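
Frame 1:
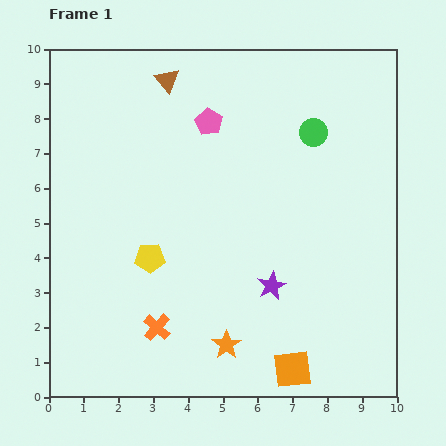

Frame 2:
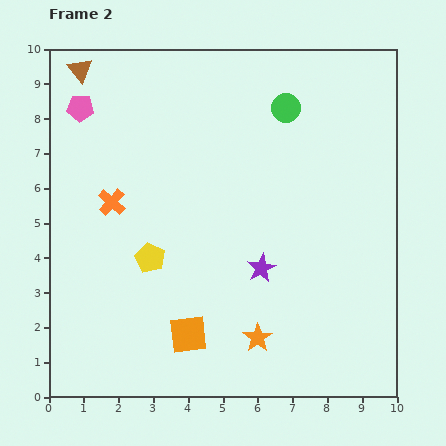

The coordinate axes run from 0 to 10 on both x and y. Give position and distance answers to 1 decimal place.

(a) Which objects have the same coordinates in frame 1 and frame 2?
the yellow pentagon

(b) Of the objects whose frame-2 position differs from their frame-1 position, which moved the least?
the purple star

(moved 0.6)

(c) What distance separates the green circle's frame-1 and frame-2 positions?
1.1

The green circle moved from (7.6, 7.6) to (6.8, 8.3), a distance of √(0.8² + 0.7²) ≈ 1.1.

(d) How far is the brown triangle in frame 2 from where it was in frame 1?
2.5

The brown triangle moved from (3.4, 9.1) to (0.9, 9.4), a distance of √(2.5² + 0.3²) ≈ 2.5.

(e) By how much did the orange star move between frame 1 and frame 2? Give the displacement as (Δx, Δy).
(0.9, 0.2)

The orange star was at (5.1, 1.5) in frame 1 and (6.0, 1.7) in frame 2.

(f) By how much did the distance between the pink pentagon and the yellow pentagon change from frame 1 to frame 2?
+0.4

Distance in frame 1: 4.3. Distance in frame 2: 4.7.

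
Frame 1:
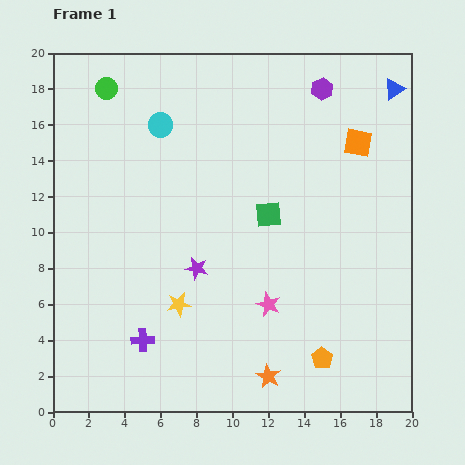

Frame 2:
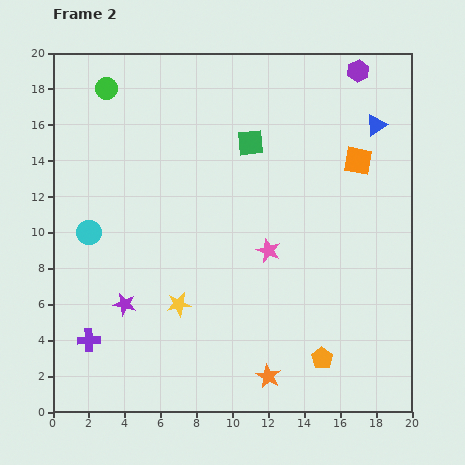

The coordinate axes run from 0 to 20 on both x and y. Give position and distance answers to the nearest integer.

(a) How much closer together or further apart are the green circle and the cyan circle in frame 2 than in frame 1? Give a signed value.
+4

Distance in frame 1: 4. Distance in frame 2: 8.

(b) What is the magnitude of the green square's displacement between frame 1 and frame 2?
4

The green square moved from (12, 11) to (11, 15), a distance of √(1² + 4²) ≈ 4.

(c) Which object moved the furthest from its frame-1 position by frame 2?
the cyan circle

(moved 7; next 4)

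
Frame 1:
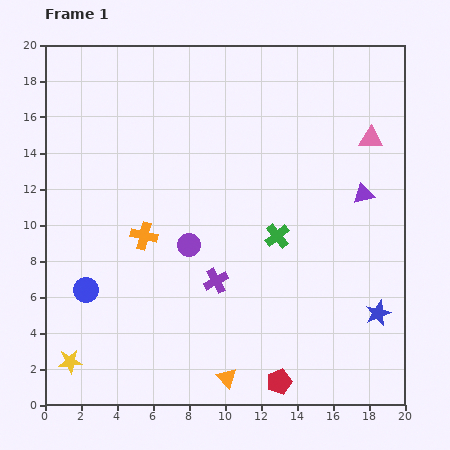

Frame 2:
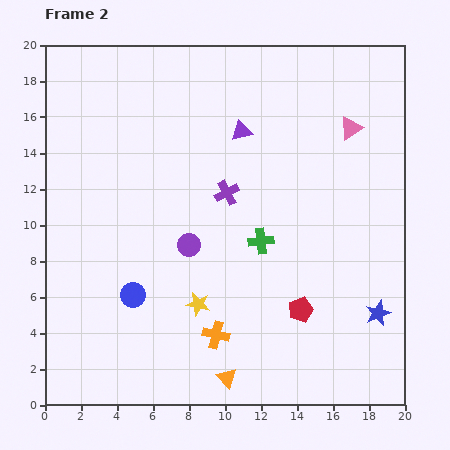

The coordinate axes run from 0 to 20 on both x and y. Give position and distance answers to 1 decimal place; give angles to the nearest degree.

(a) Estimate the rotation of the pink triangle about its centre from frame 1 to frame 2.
33° counter-clockwise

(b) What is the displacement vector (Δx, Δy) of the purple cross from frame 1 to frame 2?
(0.6, 4.9)

The purple cross was at (9.5, 6.9) in frame 1 and (10.1, 11.8) in frame 2.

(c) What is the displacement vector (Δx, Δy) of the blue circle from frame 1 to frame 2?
(2.6, -0.3)

The blue circle was at (2.3, 6.4) in frame 1 and (4.9, 6.1) in frame 2.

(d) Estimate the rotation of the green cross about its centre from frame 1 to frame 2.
33° clockwise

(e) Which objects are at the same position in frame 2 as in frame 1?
the orange triangle, the blue star, the purple circle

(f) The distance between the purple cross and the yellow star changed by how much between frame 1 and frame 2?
-2.9

Distance in frame 1: 9.3. Distance in frame 2: 6.4.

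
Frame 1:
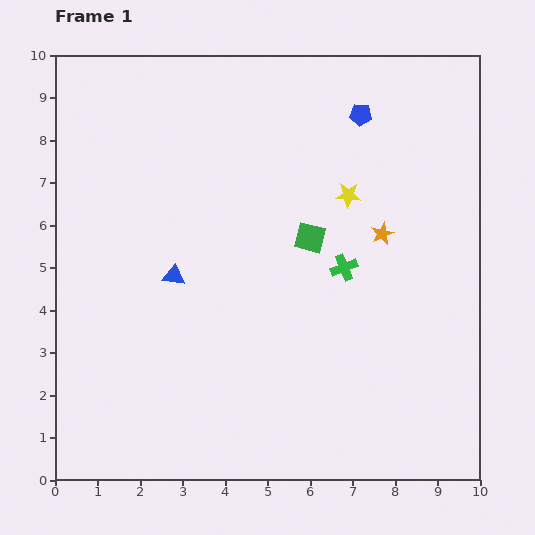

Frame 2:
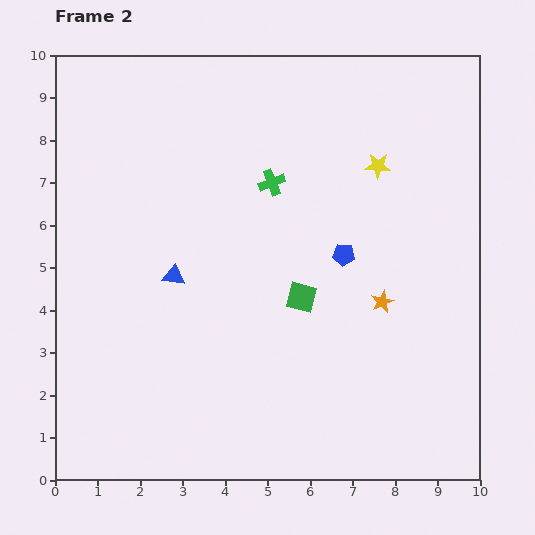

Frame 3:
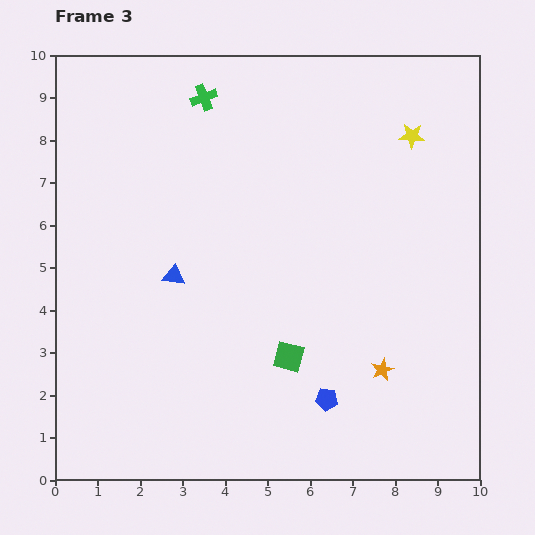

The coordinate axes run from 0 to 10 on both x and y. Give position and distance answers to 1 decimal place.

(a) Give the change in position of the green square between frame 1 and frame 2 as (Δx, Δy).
(-0.2, -1.4)

The green square was at (6.0, 5.7) in frame 1 and (5.8, 4.3) in frame 2.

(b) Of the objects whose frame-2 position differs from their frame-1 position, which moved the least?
the yellow star

(moved 1.0)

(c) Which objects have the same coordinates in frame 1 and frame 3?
the blue triangle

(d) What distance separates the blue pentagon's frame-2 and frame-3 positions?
3.4

The blue pentagon moved from (6.8, 5.3) to (6.4, 1.9), a distance of √(0.4² + 3.4²) ≈ 3.4.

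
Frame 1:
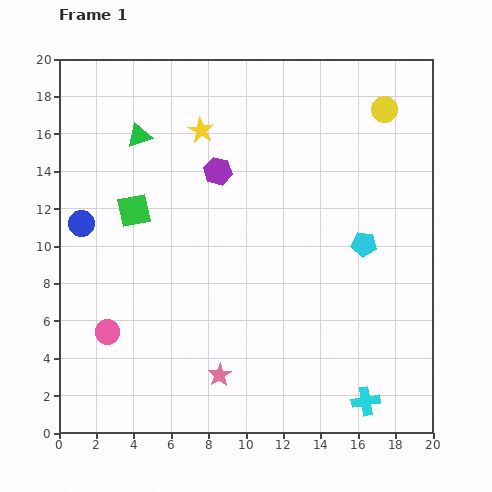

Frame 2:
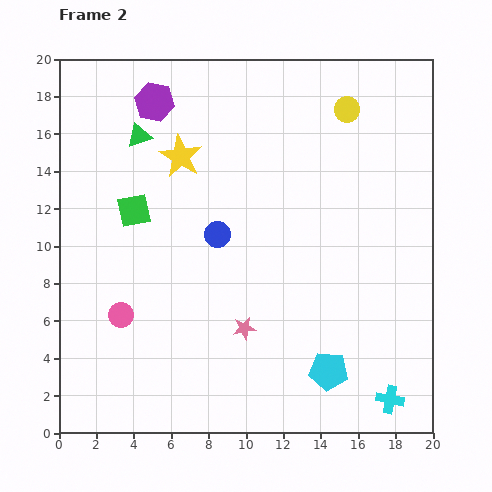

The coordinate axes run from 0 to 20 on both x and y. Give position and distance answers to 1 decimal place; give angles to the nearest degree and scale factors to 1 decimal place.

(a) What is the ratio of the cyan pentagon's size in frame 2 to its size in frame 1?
1.5×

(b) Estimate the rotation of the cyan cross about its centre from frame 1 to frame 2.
20° clockwise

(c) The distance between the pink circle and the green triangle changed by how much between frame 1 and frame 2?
-0.9

Distance in frame 1: 10.6. Distance in frame 2: 9.7.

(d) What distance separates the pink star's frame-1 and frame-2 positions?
2.8

The pink star moved from (8.6, 3.1) to (9.9, 5.6), a distance of √(1.3² + 2.5²) ≈ 2.8.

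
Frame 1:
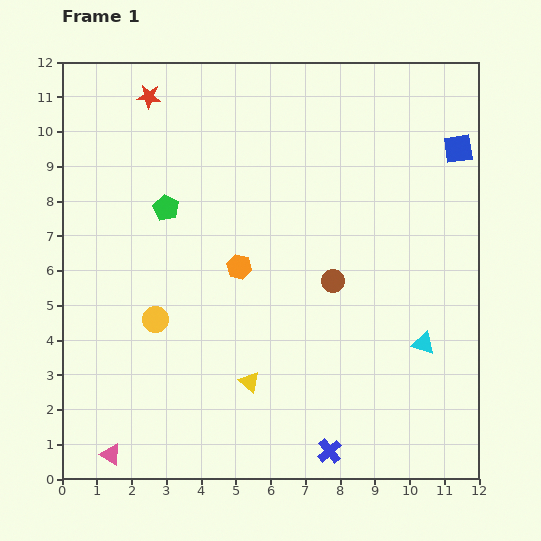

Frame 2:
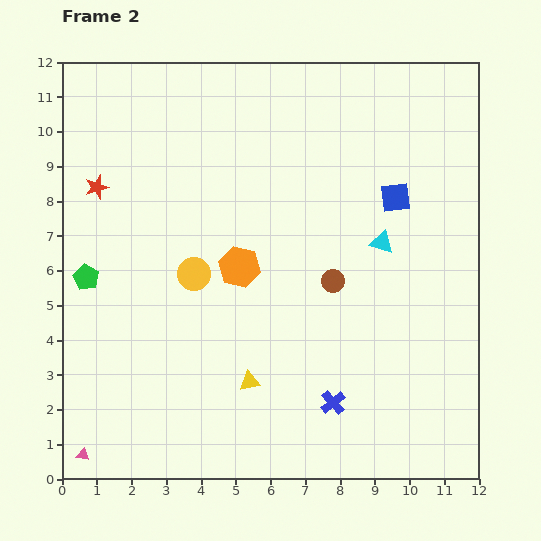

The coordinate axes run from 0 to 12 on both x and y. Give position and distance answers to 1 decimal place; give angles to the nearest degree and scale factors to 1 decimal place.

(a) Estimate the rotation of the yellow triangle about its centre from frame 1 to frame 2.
52° counter-clockwise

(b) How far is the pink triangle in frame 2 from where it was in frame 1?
0.8

The pink triangle moved from (1.4, 0.7) to (0.6, 0.7), a distance of √(0.8² + 0.0²) ≈ 0.8.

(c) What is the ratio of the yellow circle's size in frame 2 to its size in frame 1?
1.3×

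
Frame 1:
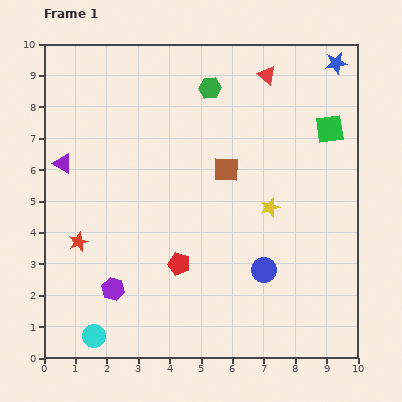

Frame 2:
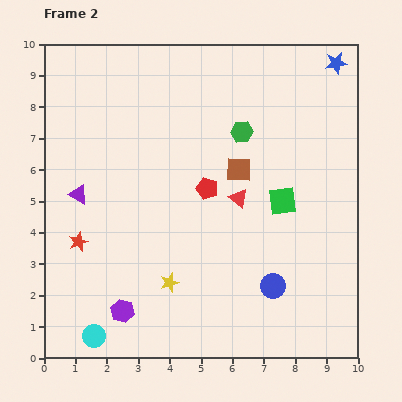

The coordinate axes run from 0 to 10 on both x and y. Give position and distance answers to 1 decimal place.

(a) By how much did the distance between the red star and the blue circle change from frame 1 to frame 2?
+0.4

Distance in frame 1: 6.0. Distance in frame 2: 6.4.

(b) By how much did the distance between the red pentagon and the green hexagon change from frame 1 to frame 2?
-3.6

Distance in frame 1: 5.7. Distance in frame 2: 2.1.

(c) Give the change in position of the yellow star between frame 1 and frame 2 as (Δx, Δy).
(-3.2, -2.4)

The yellow star was at (7.2, 4.8) in frame 1 and (4.0, 2.4) in frame 2.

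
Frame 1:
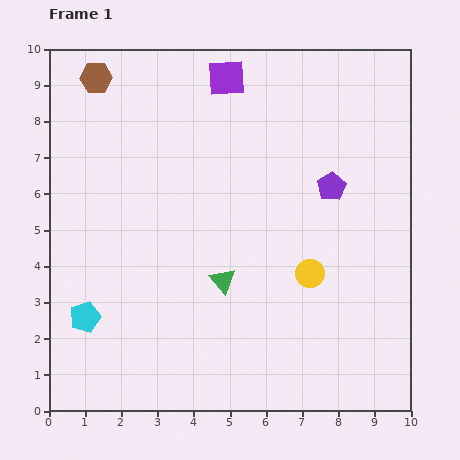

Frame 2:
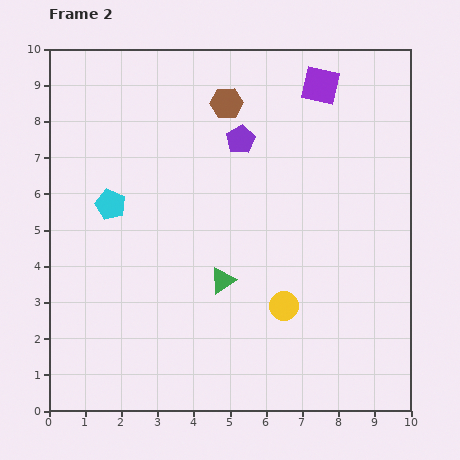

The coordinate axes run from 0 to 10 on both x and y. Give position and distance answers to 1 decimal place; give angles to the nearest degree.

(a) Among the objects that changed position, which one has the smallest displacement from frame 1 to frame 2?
the yellow circle

(moved 1.1)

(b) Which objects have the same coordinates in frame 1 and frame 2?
the green triangle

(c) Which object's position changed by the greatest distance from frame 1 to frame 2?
the brown hexagon

(moved 3.7; next 3.2)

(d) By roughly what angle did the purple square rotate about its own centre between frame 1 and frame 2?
16° clockwise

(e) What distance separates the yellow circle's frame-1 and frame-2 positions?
1.1

The yellow circle moved from (7.2, 3.8) to (6.5, 2.9), a distance of √(0.7² + 0.9²) ≈ 1.1.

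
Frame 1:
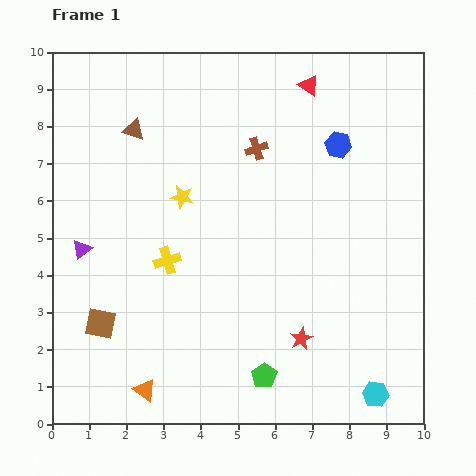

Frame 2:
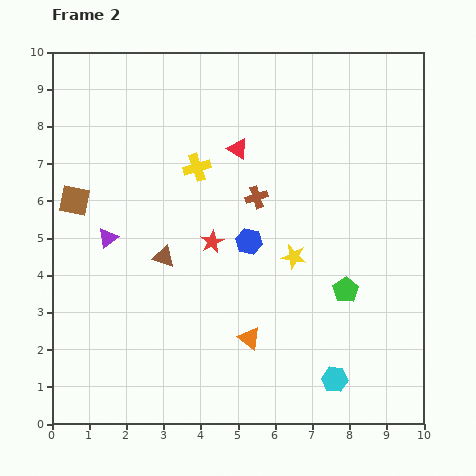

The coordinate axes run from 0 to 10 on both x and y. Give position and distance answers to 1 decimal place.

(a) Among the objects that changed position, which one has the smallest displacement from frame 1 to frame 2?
the purple triangle

(moved 0.8)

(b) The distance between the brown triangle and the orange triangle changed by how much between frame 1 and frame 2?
-3.8

Distance in frame 1: 7.0. Distance in frame 2: 3.2.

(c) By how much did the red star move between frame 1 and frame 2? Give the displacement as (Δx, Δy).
(-2.4, 2.6)

The red star was at (6.7, 2.3) in frame 1 and (4.3, 4.9) in frame 2.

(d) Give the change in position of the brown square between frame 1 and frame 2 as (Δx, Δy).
(-0.7, 3.3)

The brown square was at (1.3, 2.7) in frame 1 and (0.6, 6.0) in frame 2.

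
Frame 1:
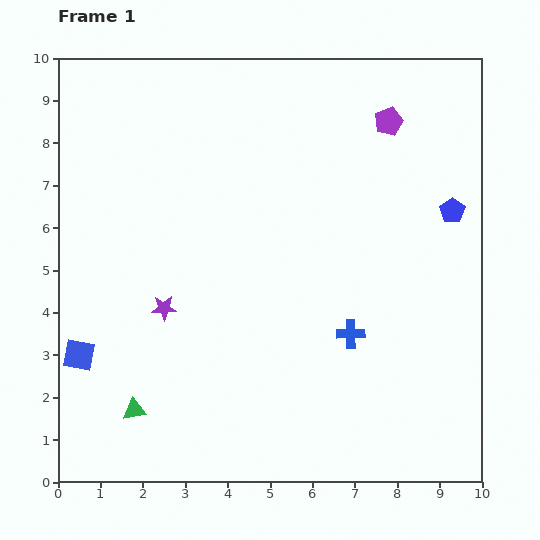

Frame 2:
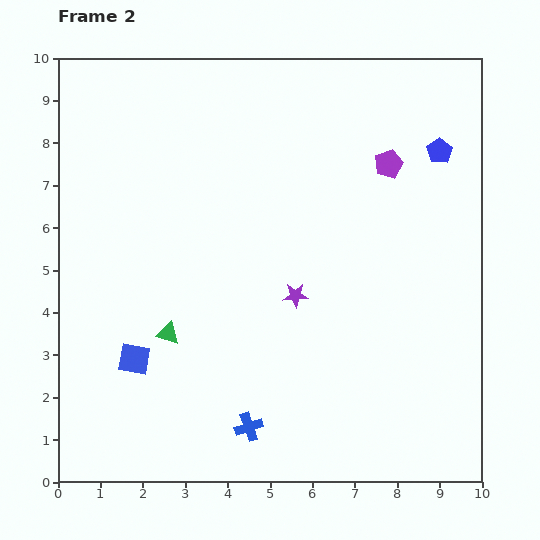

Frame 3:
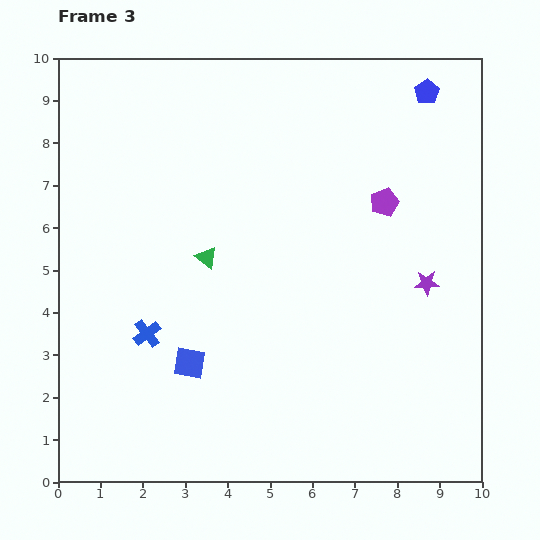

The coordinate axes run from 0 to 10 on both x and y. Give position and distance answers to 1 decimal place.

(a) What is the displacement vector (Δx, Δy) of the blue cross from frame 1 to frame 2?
(-2.4, -2.2)

The blue cross was at (6.9, 3.5) in frame 1 and (4.5, 1.3) in frame 2.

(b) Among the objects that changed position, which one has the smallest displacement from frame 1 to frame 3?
the purple pentagon

(moved 1.9)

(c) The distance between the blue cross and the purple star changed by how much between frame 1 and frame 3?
+2.3

Distance in frame 1: 4.4. Distance in frame 3: 6.7.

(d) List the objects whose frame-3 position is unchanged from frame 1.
none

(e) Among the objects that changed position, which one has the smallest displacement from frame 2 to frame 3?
the purple pentagon

(moved 0.9)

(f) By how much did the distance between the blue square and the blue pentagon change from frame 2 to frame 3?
-0.2

Distance in frame 2: 8.7. Distance in frame 3: 8.5.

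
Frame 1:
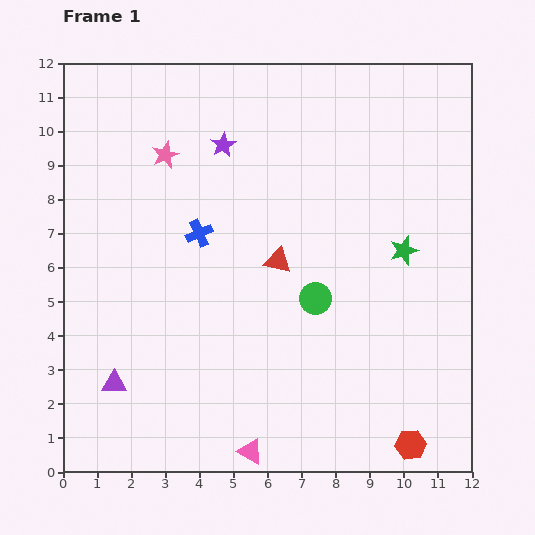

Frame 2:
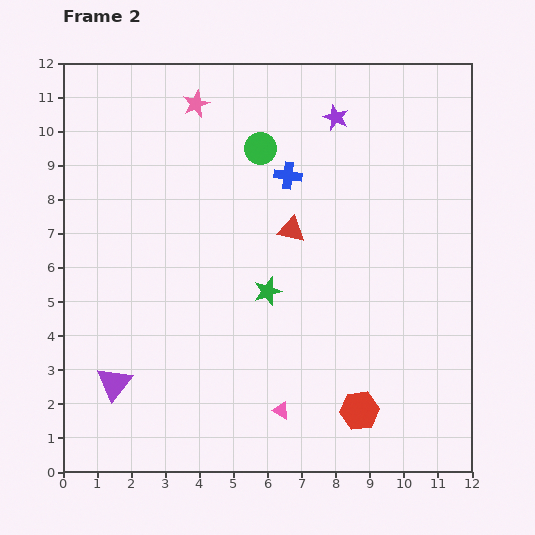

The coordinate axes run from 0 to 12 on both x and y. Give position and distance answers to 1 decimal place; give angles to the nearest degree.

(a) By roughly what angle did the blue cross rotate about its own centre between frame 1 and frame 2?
30° clockwise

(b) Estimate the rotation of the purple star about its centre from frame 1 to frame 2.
19° counter-clockwise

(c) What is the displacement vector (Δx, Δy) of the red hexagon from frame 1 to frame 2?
(-1.5, 1.0)

The red hexagon was at (10.2, 0.8) in frame 1 and (8.7, 1.8) in frame 2.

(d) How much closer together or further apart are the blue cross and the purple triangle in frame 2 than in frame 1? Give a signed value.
+2.9

Distance in frame 1: 5.1. Distance in frame 2: 8.0.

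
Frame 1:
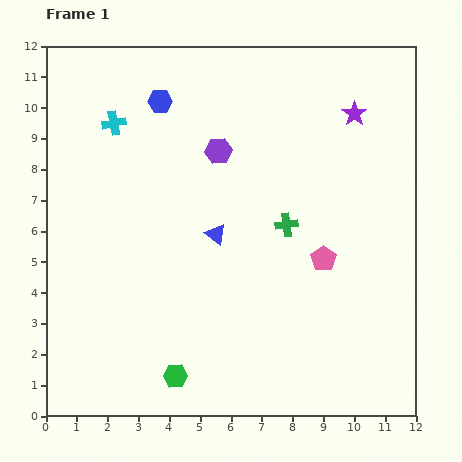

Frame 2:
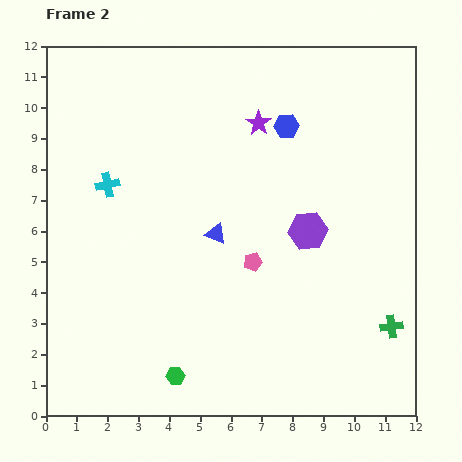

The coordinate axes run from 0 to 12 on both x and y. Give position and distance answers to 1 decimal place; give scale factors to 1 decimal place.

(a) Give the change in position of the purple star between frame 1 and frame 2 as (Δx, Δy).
(-3.1, -0.3)

The purple star was at (10.0, 9.8) in frame 1 and (6.9, 9.5) in frame 2.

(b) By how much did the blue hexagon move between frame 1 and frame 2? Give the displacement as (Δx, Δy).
(4.1, -0.8)

The blue hexagon was at (3.7, 10.2) in frame 1 and (7.8, 9.4) in frame 2.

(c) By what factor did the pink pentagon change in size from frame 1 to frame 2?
0.7×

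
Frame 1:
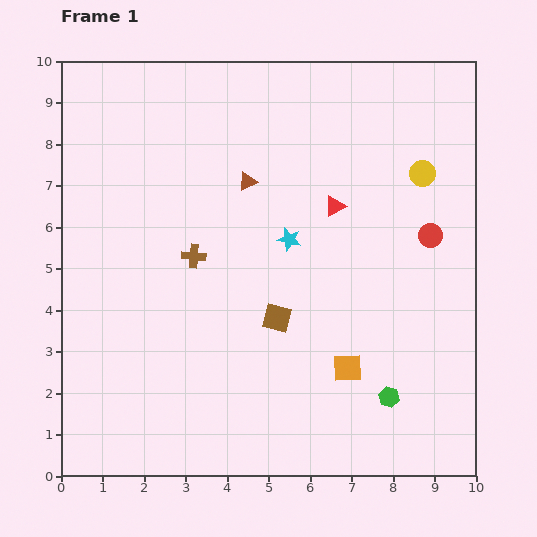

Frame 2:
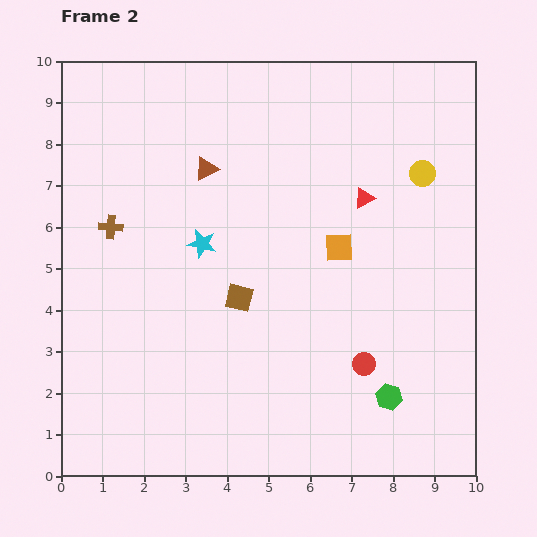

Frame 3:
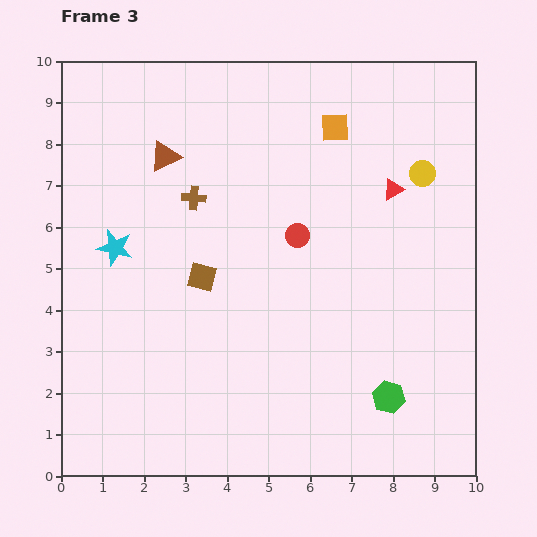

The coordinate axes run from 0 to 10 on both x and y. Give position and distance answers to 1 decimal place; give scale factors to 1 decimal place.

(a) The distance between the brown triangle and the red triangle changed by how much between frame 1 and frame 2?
+1.7

Distance in frame 1: 2.2. Distance in frame 2: 3.9.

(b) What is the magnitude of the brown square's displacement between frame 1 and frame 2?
1.0

The brown square moved from (5.2, 3.8) to (4.3, 4.3), a distance of √(0.9² + 0.5²) ≈ 1.0.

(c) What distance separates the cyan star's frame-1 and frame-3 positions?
4.2

The cyan star moved from (5.5, 5.7) to (1.3, 5.5), a distance of √(4.2² + 0.2²) ≈ 4.2.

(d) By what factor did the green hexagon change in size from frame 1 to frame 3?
1.5×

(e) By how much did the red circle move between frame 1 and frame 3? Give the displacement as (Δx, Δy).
(-3.2, 0.0)

The red circle was at (8.9, 5.8) in frame 1 and (5.7, 5.8) in frame 3.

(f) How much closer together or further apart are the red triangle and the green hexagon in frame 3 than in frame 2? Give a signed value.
+0.2

Distance in frame 2: 4.8. Distance in frame 3: 5.0.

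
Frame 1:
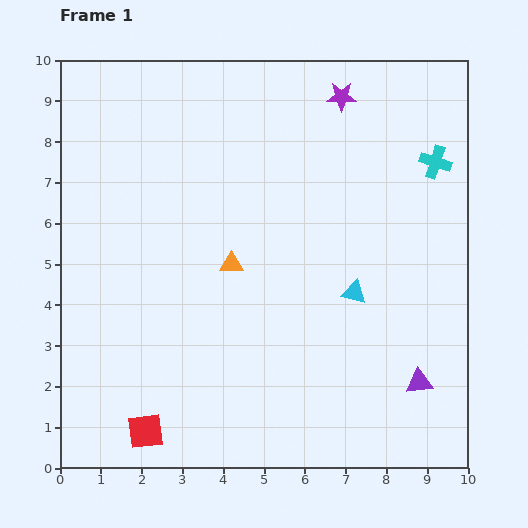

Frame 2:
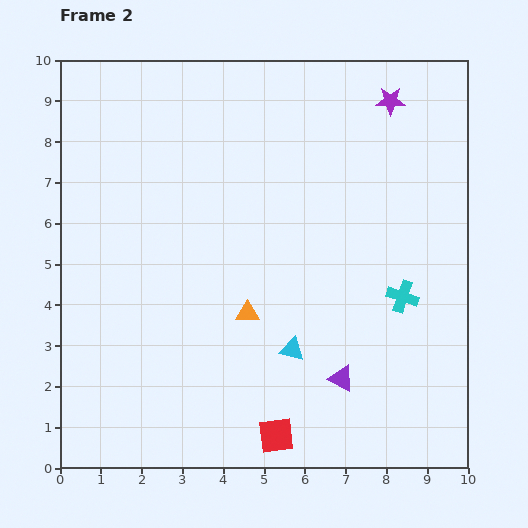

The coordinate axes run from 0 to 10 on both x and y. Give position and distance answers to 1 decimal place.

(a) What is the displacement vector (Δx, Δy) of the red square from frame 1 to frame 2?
(3.2, -0.1)

The red square was at (2.1, 0.9) in frame 1 and (5.3, 0.8) in frame 2.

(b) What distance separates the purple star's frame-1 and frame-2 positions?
1.2

The purple star moved from (6.9, 9.1) to (8.1, 9.0), a distance of √(1.2² + 0.1²) ≈ 1.2.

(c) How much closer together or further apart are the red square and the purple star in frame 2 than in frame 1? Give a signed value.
-0.8

Distance in frame 1: 9.5. Distance in frame 2: 8.7.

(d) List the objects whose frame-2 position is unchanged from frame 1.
none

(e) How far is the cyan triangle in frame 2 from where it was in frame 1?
2.1

The cyan triangle moved from (7.2, 4.3) to (5.7, 2.9), a distance of √(1.5² + 1.4²) ≈ 2.1.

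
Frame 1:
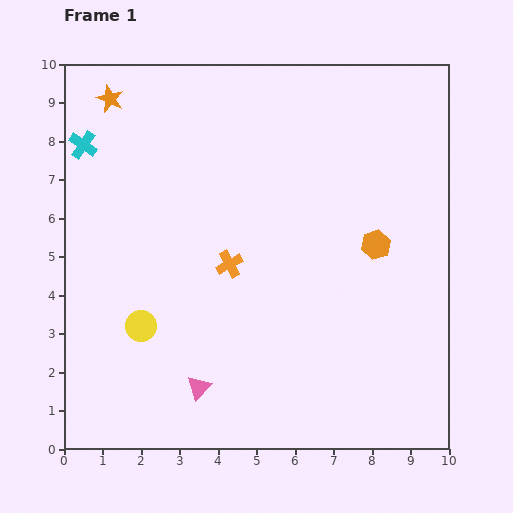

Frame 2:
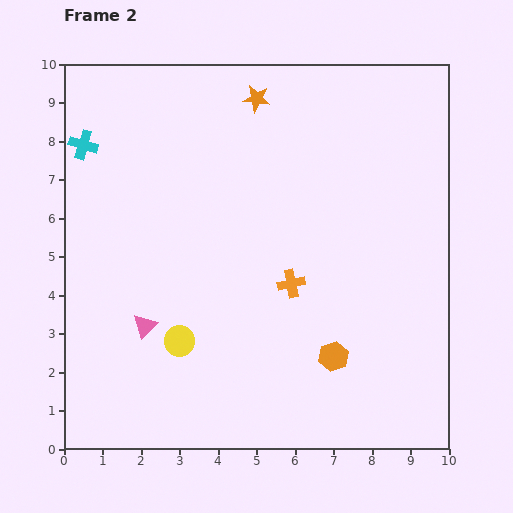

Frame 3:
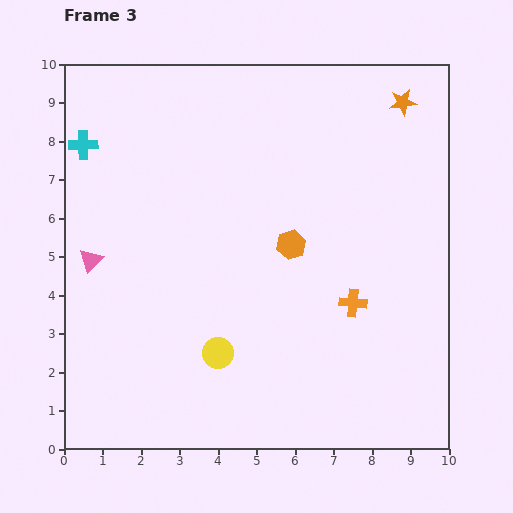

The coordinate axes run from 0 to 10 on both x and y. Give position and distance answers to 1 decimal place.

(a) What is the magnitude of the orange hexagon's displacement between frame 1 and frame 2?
3.1

The orange hexagon moved from (8.1, 5.3) to (7.0, 2.4), a distance of √(1.1² + 2.9²) ≈ 3.1.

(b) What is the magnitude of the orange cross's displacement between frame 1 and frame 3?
3.4

The orange cross moved from (4.3, 4.8) to (7.5, 3.8), a distance of √(3.2² + 1.0²) ≈ 3.4.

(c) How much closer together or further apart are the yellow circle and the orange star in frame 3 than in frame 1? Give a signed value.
+2.1

Distance in frame 1: 6.0. Distance in frame 3: 8.1.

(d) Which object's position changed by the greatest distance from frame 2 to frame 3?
the orange star

(moved 3.8; next 3.1)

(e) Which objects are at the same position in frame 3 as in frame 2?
the cyan cross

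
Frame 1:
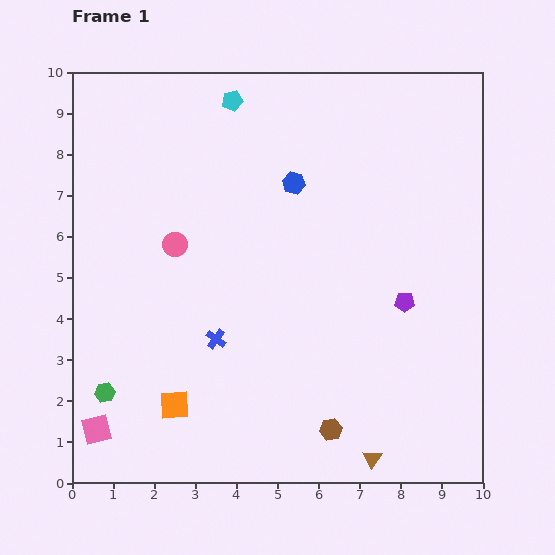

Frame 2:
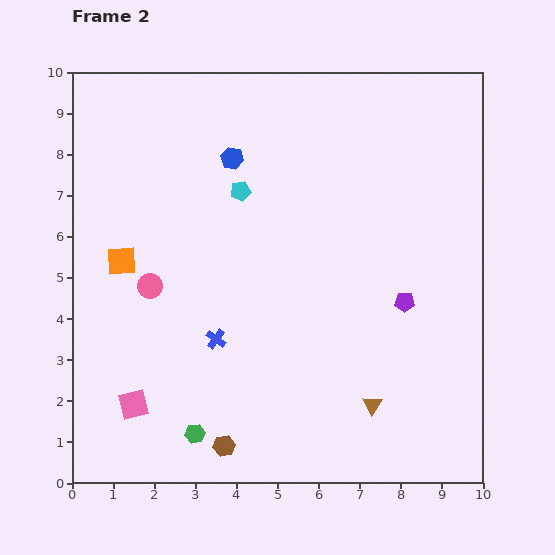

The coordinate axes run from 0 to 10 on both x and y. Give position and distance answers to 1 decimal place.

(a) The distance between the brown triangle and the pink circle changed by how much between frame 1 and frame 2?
-1.0

Distance in frame 1: 7.1. Distance in frame 2: 6.1.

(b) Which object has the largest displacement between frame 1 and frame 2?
the orange square

(moved 3.7; next 2.6)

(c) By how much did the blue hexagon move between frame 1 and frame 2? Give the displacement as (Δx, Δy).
(-1.5, 0.6)

The blue hexagon was at (5.4, 7.3) in frame 1 and (3.9, 7.9) in frame 2.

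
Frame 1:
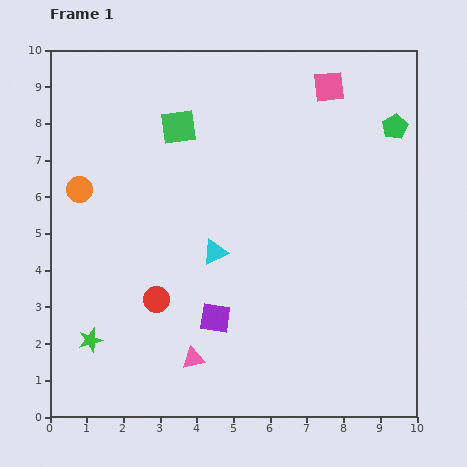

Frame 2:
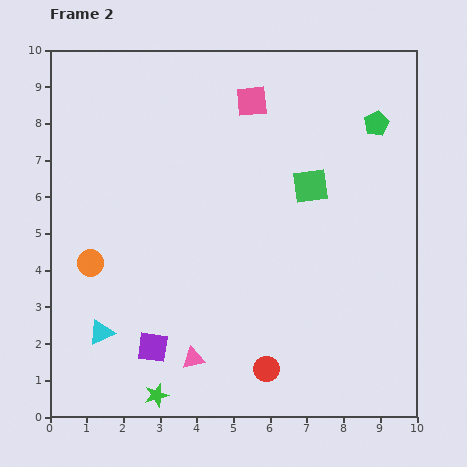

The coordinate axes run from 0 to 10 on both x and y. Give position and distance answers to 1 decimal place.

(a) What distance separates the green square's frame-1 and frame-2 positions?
3.9

The green square moved from (3.5, 7.9) to (7.1, 6.3), a distance of √(3.6² + 1.6²) ≈ 3.9.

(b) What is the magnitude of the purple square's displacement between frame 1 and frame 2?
1.9

The purple square moved from (4.5, 2.7) to (2.8, 1.9), a distance of √(1.7² + 0.8²) ≈ 1.9.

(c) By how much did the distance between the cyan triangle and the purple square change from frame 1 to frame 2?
-0.3

Distance in frame 1: 1.8. Distance in frame 2: 1.5.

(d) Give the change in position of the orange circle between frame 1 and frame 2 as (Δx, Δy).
(0.3, -2.0)

The orange circle was at (0.8, 6.2) in frame 1 and (1.1, 4.2) in frame 2.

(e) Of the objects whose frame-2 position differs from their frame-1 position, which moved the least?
the green pentagon

(moved 0.5)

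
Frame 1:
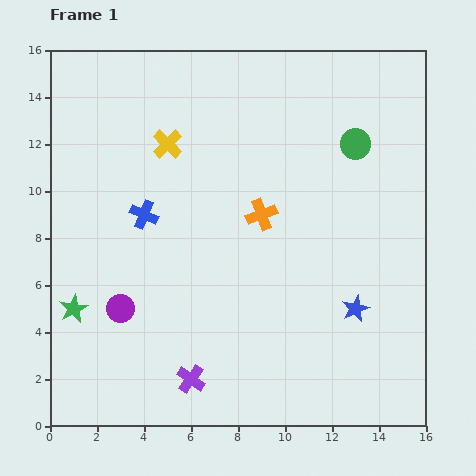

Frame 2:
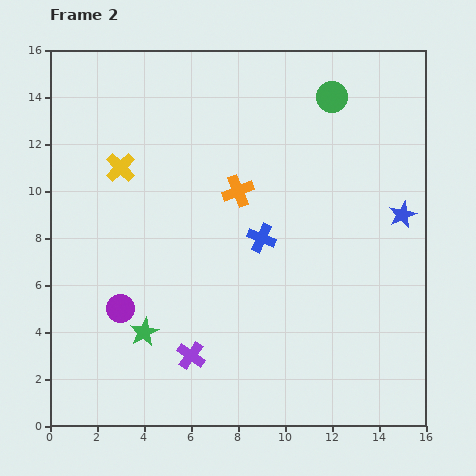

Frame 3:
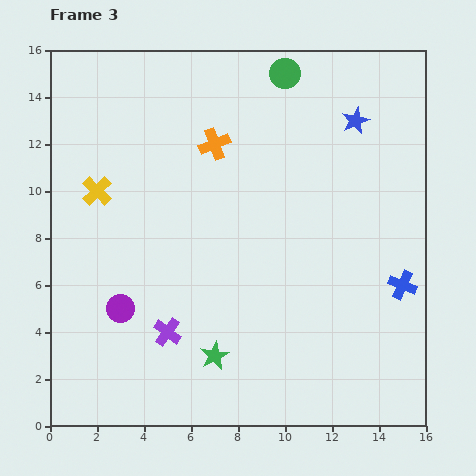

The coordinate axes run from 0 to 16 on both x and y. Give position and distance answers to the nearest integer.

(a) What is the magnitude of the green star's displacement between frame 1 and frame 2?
3

The green star moved from (1, 5) to (4, 4), a distance of √(3² + 1²) ≈ 3.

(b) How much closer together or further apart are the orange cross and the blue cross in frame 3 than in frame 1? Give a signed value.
+5

Distance in frame 1: 5. Distance in frame 3: 10.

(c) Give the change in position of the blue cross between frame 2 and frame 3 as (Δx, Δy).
(6, -2)

The blue cross was at (9, 8) in frame 2 and (15, 6) in frame 3.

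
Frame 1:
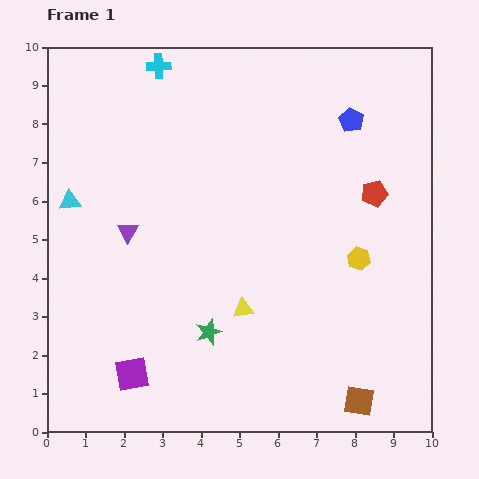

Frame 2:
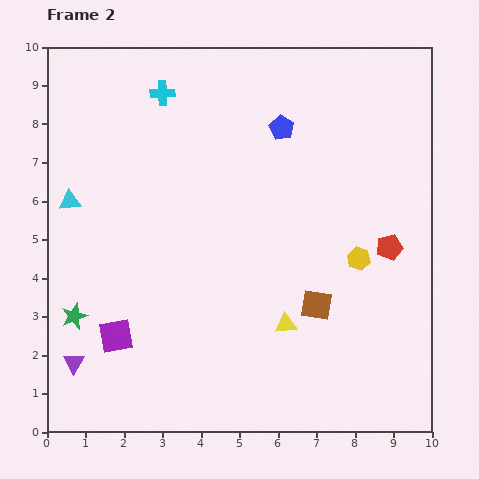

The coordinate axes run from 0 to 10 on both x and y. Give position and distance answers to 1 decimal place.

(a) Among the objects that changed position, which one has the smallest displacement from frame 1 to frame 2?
the cyan cross

(moved 0.7)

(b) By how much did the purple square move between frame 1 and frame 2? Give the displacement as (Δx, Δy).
(-0.4, 1.0)

The purple square was at (2.2, 1.5) in frame 1 and (1.8, 2.5) in frame 2.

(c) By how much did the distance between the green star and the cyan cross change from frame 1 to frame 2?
-0.8

Distance in frame 1: 7.0. Distance in frame 2: 6.2.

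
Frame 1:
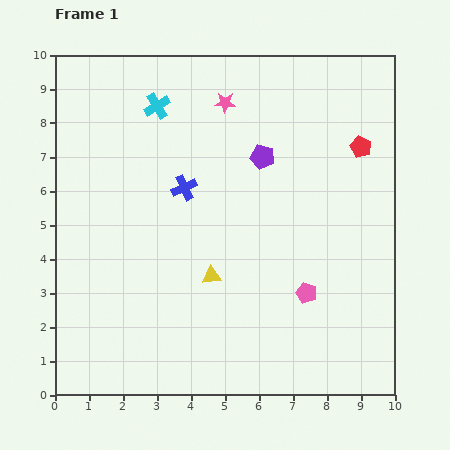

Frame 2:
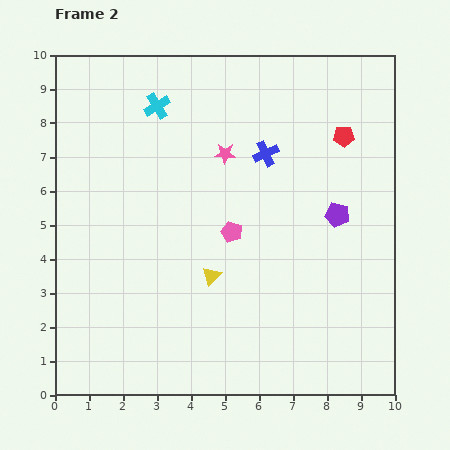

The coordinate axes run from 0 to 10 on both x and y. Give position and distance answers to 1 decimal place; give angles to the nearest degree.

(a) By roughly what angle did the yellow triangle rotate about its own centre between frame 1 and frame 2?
41° counter-clockwise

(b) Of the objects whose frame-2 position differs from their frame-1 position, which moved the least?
the red pentagon

(moved 0.6)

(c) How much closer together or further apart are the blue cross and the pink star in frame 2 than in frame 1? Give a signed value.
-1.6

Distance in frame 1: 2.8. Distance in frame 2: 1.2.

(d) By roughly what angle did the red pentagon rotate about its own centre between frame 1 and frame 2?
27° counter-clockwise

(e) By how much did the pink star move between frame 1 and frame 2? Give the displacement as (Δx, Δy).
(0.0, -1.5)

The pink star was at (5.0, 8.6) in frame 1 and (5.0, 7.1) in frame 2.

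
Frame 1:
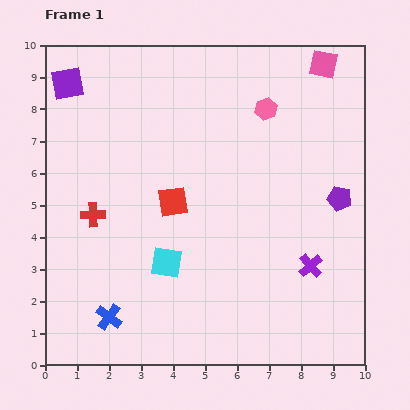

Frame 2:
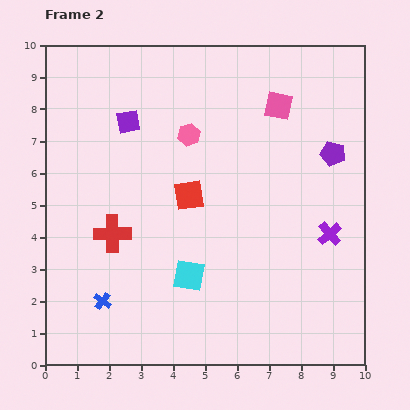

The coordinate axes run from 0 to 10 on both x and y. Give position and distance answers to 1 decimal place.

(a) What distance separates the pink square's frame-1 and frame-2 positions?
1.9

The pink square moved from (8.7, 9.4) to (7.3, 8.1), a distance of √(1.4² + 1.3²) ≈ 1.9.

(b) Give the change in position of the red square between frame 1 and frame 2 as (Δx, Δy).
(0.5, 0.2)

The red square was at (4.0, 5.1) in frame 1 and (4.5, 5.3) in frame 2.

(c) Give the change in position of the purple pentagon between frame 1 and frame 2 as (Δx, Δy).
(-0.2, 1.4)

The purple pentagon was at (9.2, 5.2) in frame 1 and (9.0, 6.6) in frame 2.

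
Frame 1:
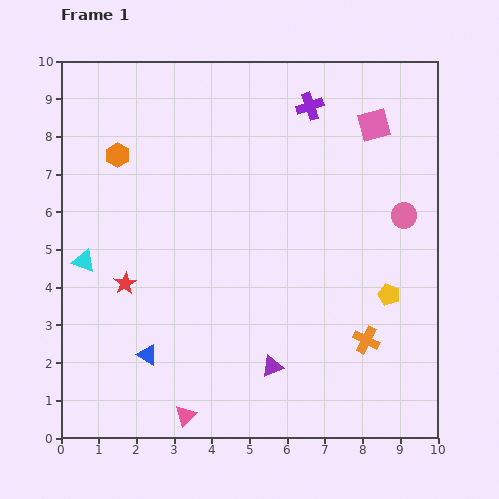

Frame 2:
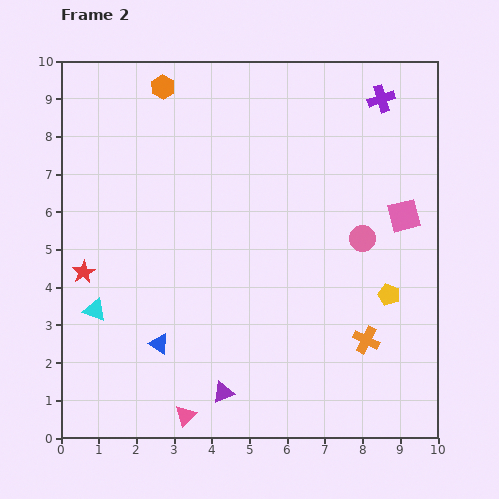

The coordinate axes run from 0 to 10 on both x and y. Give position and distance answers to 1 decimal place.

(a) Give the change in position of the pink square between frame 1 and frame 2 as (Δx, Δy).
(0.8, -2.4)

The pink square was at (8.3, 8.3) in frame 1 and (9.1, 5.9) in frame 2.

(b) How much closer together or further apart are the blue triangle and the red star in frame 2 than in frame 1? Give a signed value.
+0.8

Distance in frame 1: 2.0. Distance in frame 2: 2.8.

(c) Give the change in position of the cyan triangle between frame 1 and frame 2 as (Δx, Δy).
(0.3, -1.3)

The cyan triangle was at (0.6, 4.7) in frame 1 and (0.9, 3.4) in frame 2.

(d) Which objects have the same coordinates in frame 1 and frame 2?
the pink triangle, the yellow pentagon, the orange cross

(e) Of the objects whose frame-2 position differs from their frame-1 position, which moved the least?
the blue triangle

(moved 0.4)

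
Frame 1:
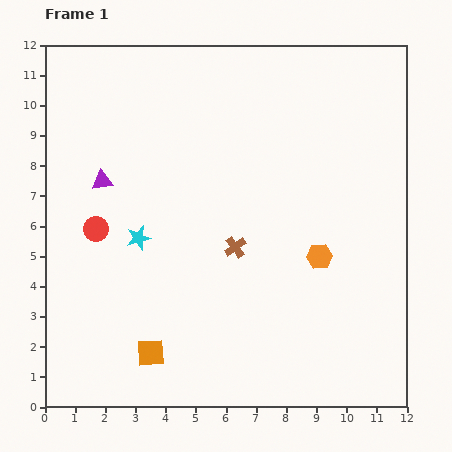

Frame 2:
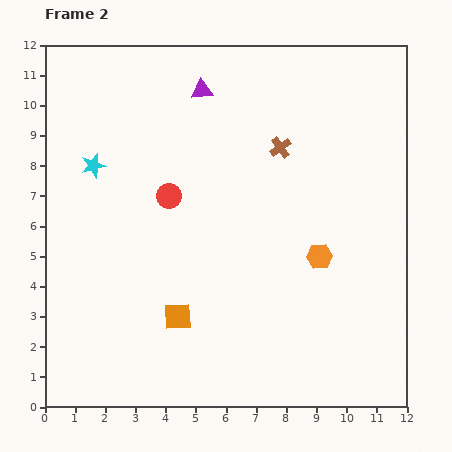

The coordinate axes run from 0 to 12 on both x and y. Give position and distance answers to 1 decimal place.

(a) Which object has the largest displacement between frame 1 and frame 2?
the purple triangle

(moved 4.5; next 3.6)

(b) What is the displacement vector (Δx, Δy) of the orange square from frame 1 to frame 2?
(0.9, 1.2)

The orange square was at (3.5, 1.8) in frame 1 and (4.4, 3.0) in frame 2.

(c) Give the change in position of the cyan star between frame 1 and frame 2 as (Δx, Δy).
(-1.5, 2.4)

The cyan star was at (3.1, 5.6) in frame 1 and (1.6, 8.0) in frame 2.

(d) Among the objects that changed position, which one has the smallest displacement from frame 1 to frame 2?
the orange square

(moved 1.5)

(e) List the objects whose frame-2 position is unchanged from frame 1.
the orange hexagon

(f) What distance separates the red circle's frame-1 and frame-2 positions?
2.6

The red circle moved from (1.7, 5.9) to (4.1, 7.0), a distance of √(2.4² + 1.1²) ≈ 2.6.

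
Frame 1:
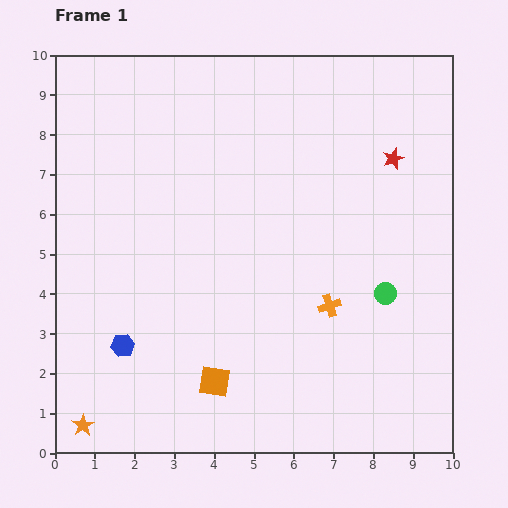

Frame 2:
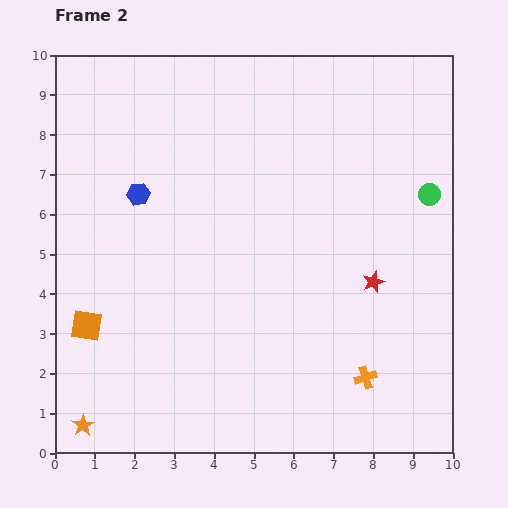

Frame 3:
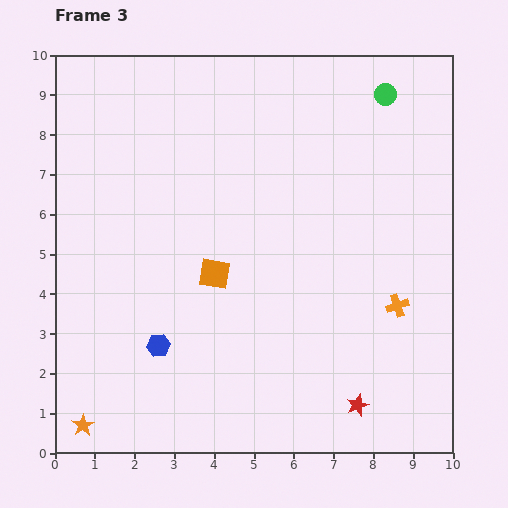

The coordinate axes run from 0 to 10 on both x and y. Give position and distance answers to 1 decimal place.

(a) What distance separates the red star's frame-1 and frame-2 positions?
3.1

The red star moved from (8.5, 7.4) to (8.0, 4.3), a distance of √(0.5² + 3.1²) ≈ 3.1.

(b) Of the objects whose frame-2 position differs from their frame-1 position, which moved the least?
the orange cross

(moved 2.0)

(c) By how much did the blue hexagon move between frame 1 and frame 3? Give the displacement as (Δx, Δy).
(0.9, 0.0)

The blue hexagon was at (1.7, 2.7) in frame 1 and (2.6, 2.7) in frame 3.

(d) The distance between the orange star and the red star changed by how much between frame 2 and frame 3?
-1.2

Distance in frame 2: 8.1. Distance in frame 3: 6.9.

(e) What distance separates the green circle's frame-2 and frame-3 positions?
2.7

The green circle moved from (9.4, 6.5) to (8.3, 9.0), a distance of √(1.1² + 2.5²) ≈ 2.7.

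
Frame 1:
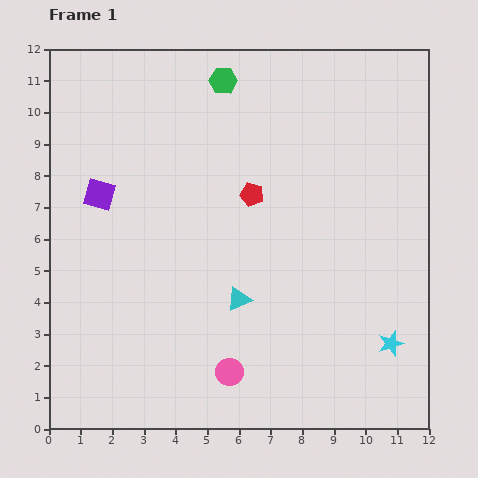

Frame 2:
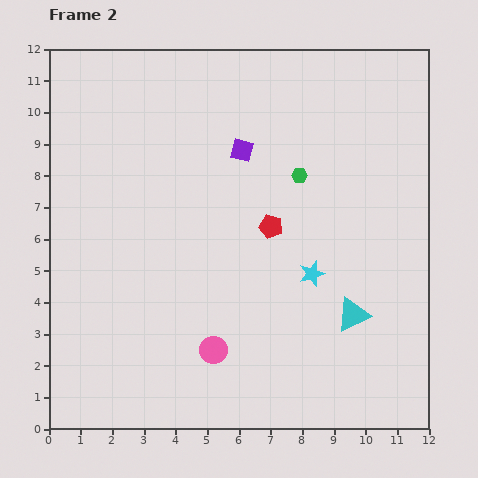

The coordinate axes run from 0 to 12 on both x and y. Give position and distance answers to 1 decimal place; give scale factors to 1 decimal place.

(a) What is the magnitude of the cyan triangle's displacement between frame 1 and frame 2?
3.6

The cyan triangle moved from (6.0, 4.1) to (9.6, 3.6), a distance of √(3.6² + 0.5²) ≈ 3.6.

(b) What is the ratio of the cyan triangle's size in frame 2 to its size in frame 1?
1.4×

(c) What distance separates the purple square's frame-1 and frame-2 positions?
4.7

The purple square moved from (1.6, 7.4) to (6.1, 8.8), a distance of √(4.5² + 1.4²) ≈ 4.7.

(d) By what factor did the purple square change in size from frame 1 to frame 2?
0.7×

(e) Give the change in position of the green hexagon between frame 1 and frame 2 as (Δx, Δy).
(2.4, -3.0)

The green hexagon was at (5.5, 11.0) in frame 1 and (7.9, 8.0) in frame 2.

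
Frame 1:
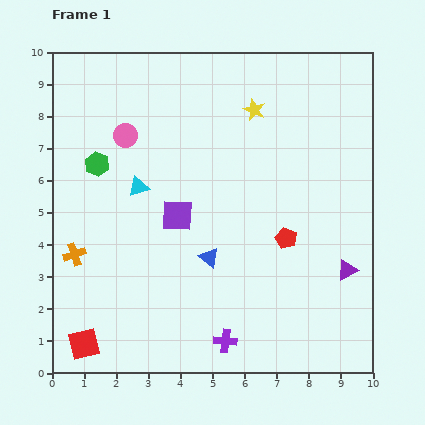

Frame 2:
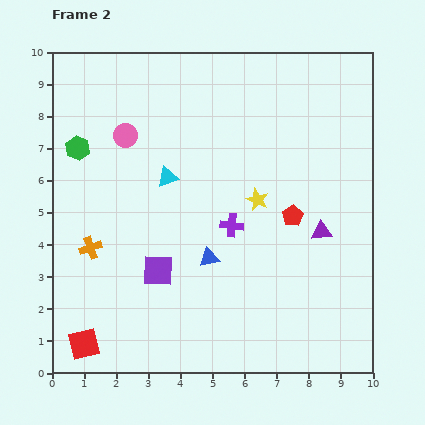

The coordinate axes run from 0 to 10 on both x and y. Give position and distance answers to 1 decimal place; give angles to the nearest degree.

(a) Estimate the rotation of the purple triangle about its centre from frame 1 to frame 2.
23° clockwise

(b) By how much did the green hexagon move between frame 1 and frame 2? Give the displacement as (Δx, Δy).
(-0.6, 0.5)

The green hexagon was at (1.4, 6.5) in frame 1 and (0.8, 7.0) in frame 2.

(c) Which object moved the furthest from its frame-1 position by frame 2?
the purple cross

(moved 3.6; next 2.8)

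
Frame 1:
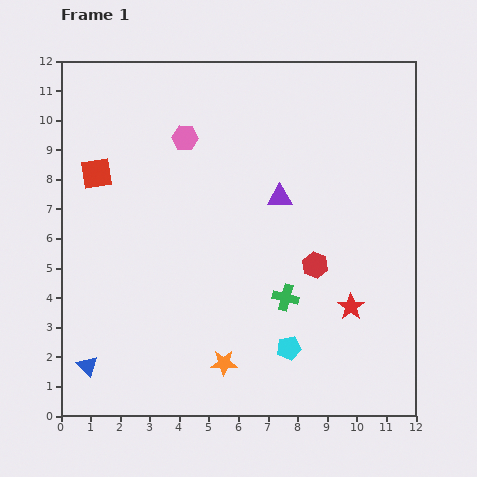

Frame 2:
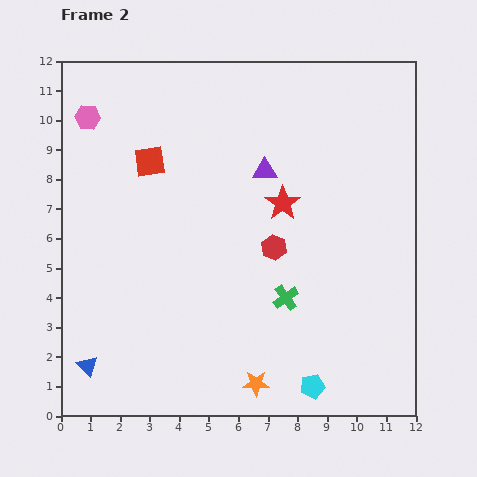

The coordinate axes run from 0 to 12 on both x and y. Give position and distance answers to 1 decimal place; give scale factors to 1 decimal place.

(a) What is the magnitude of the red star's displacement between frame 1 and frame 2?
4.2

The red star moved from (9.8, 3.7) to (7.5, 7.2), a distance of √(2.3² + 3.5²) ≈ 4.2.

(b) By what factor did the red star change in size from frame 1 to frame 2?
1.3×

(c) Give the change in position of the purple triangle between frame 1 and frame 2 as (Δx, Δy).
(-0.5, 0.9)

The purple triangle was at (7.4, 7.4) in frame 1 and (6.9, 8.3) in frame 2.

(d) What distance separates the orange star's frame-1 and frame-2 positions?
1.3

The orange star moved from (5.5, 1.8) to (6.6, 1.1), a distance of √(1.1² + 0.7²) ≈ 1.3.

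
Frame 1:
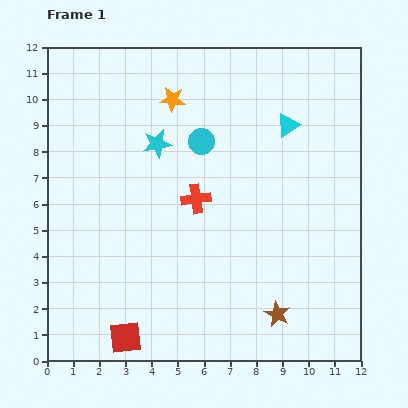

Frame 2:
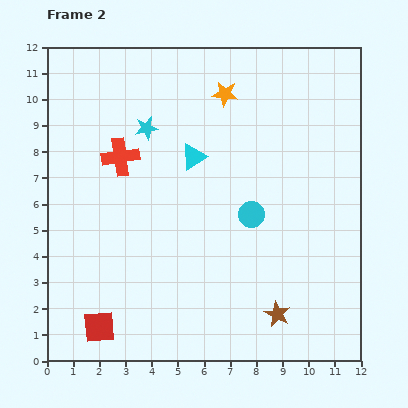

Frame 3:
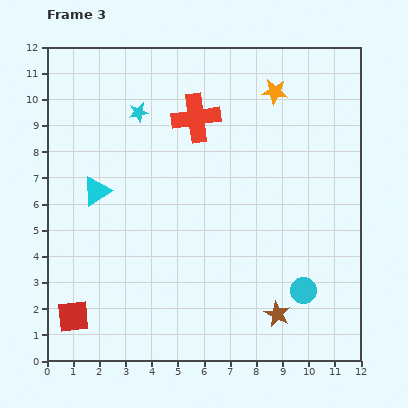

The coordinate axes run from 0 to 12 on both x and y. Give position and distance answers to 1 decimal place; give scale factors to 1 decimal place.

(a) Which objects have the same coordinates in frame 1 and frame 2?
the brown star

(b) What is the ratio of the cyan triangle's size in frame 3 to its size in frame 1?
1.3×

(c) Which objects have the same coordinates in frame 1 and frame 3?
the brown star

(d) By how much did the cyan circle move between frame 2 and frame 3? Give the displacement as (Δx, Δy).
(2.0, -2.9)

The cyan circle was at (7.8, 5.6) in frame 2 and (9.8, 2.7) in frame 3.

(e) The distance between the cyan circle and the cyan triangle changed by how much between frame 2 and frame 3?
+5.7

Distance in frame 2: 3.1. Distance in frame 3: 8.8.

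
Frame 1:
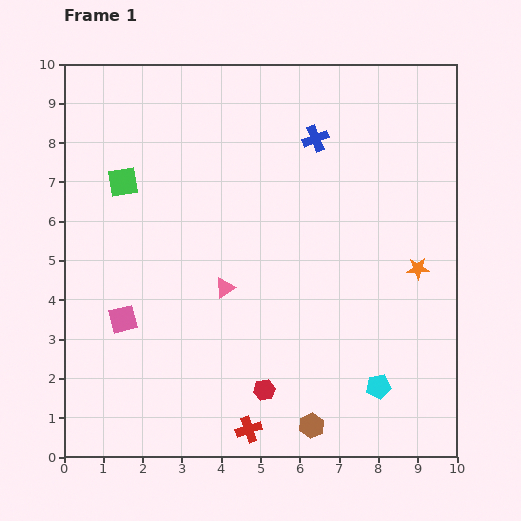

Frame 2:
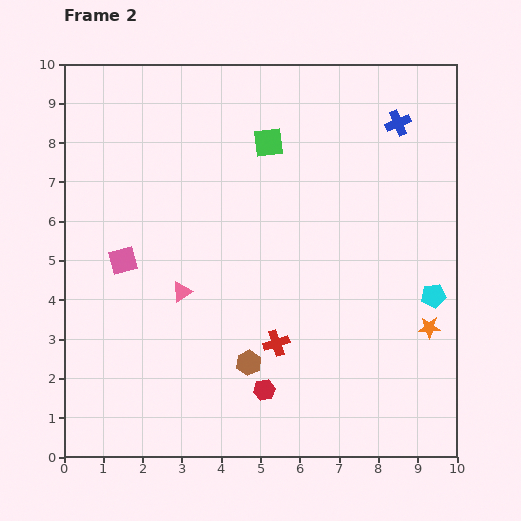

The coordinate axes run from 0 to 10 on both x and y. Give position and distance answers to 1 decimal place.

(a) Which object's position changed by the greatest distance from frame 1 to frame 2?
the green square

(moved 3.8; next 2.7)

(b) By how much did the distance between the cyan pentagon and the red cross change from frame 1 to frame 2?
+0.7

Distance in frame 1: 3.5. Distance in frame 2: 4.2.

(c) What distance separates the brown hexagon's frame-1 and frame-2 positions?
2.3

The brown hexagon moved from (6.3, 0.8) to (4.7, 2.4), a distance of √(1.6² + 1.6²) ≈ 2.3.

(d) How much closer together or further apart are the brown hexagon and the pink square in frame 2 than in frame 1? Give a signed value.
-1.4

Distance in frame 1: 5.5. Distance in frame 2: 4.1.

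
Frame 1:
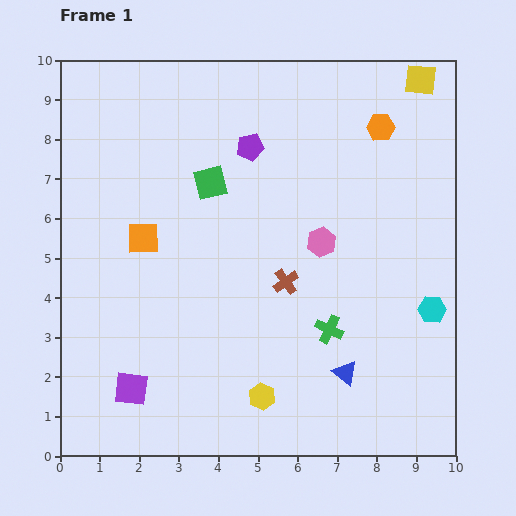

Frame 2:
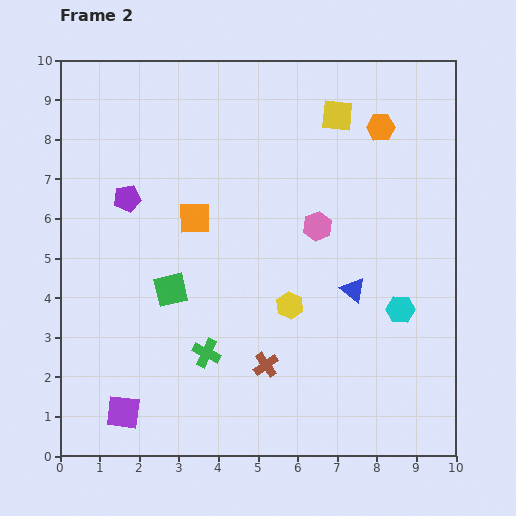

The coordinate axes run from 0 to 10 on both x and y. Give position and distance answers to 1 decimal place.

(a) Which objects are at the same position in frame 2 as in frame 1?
the orange hexagon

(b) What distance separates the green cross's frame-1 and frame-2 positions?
3.2

The green cross moved from (6.8, 3.2) to (3.7, 2.6), a distance of √(3.1² + 0.6²) ≈ 3.2.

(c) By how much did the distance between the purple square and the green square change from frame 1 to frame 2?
-2.3

Distance in frame 1: 5.6. Distance in frame 2: 3.3.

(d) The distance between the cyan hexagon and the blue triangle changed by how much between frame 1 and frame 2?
-1.4

Distance in frame 1: 2.7. Distance in frame 2: 1.3.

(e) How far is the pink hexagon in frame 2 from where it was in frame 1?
0.4

The pink hexagon moved from (6.6, 5.4) to (6.5, 5.8), a distance of √(0.1² + 0.4²) ≈ 0.4.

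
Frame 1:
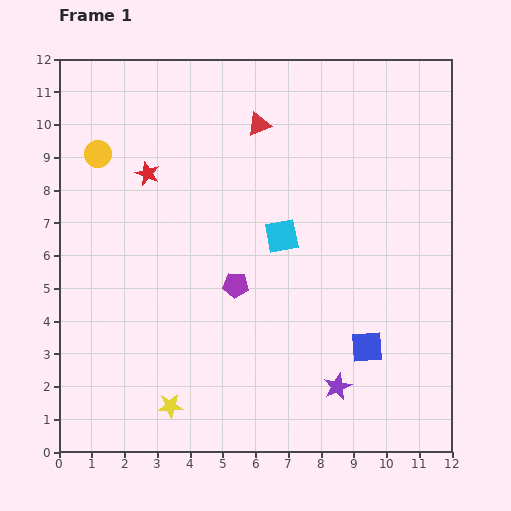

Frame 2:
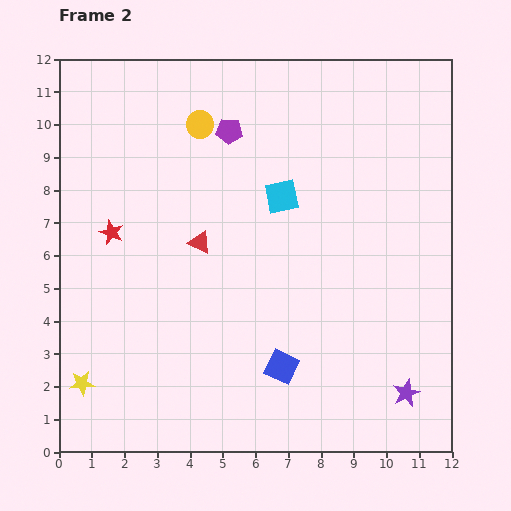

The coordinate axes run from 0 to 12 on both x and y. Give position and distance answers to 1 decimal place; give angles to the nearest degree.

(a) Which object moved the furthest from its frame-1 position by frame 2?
the purple pentagon

(moved 4.7; next 4.0)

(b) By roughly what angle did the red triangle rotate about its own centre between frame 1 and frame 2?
49° clockwise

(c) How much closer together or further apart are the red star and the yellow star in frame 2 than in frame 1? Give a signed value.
-2.4

Distance in frame 1: 7.1. Distance in frame 2: 4.7.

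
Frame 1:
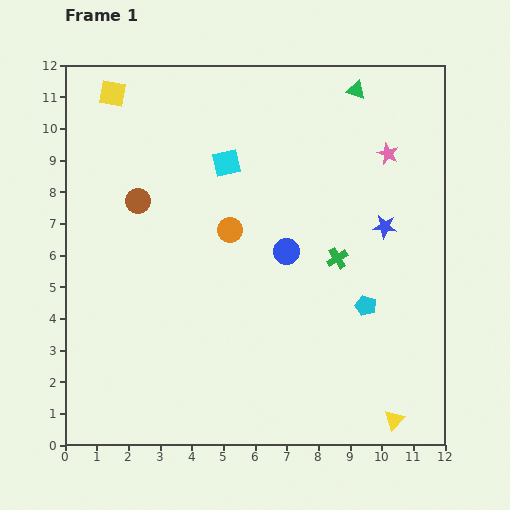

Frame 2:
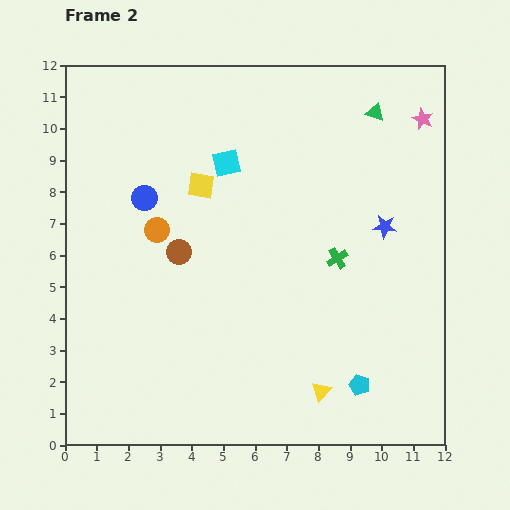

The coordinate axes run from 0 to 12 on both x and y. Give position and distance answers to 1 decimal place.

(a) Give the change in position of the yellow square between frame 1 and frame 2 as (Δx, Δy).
(2.8, -2.9)

The yellow square was at (1.5, 11.1) in frame 1 and (4.3, 8.2) in frame 2.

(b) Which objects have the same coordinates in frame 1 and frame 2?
the blue star, the cyan square, the green cross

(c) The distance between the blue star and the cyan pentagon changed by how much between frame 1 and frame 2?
+2.5

Distance in frame 1: 2.6. Distance in frame 2: 5.1.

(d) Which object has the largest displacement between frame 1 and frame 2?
the blue circle

(moved 4.8; next 4.0)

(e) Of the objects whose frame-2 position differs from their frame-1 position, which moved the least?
the green triangle

(moved 0.9)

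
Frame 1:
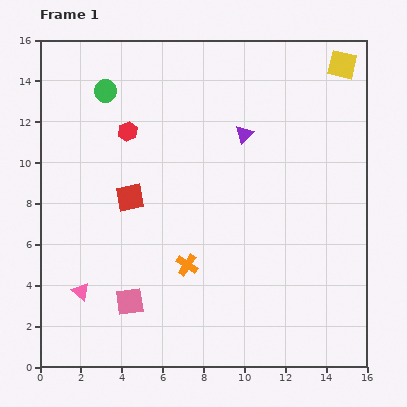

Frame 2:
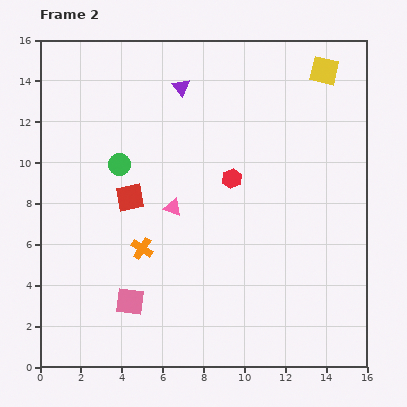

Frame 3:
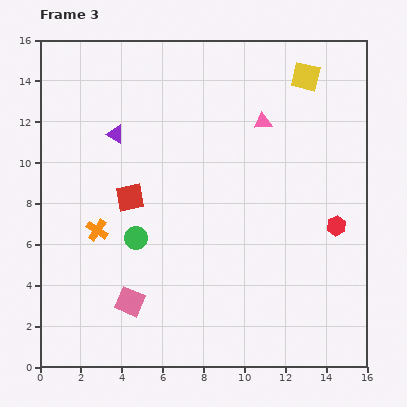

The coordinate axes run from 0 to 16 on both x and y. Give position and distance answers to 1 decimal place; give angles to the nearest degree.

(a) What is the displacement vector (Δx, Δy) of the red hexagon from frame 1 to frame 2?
(5.1, -2.3)

The red hexagon was at (4.3, 11.5) in frame 1 and (9.4, 9.2) in frame 2.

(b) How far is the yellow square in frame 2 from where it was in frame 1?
0.9

The yellow square moved from (14.8, 14.8) to (13.9, 14.5), a distance of √(0.9² + 0.3²) ≈ 0.9.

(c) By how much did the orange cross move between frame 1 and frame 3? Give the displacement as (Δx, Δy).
(-4.4, 1.7)

The orange cross was at (7.2, 5.0) in frame 1 and (2.8, 6.7) in frame 3.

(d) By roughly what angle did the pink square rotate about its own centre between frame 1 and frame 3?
31° clockwise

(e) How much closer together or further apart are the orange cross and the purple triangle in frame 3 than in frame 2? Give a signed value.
-3.3

Distance in frame 2: 8.1. Distance in frame 3: 4.8.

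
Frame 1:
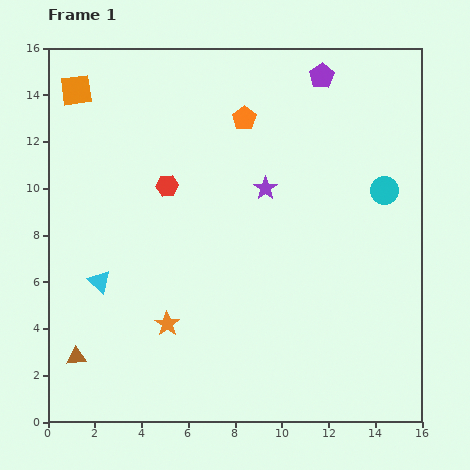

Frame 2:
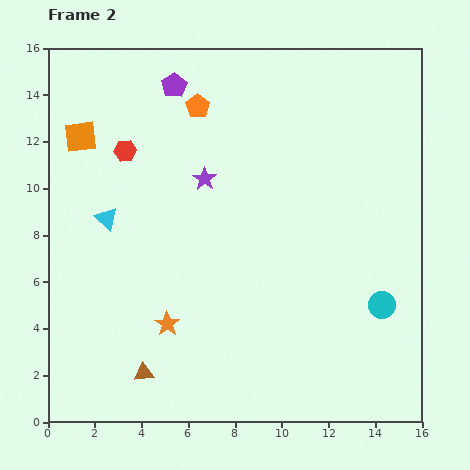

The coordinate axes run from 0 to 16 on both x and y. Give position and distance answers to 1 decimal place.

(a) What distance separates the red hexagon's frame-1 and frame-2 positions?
2.3

The red hexagon moved from (5.1, 10.1) to (3.3, 11.6), a distance of √(1.8² + 1.5²) ≈ 2.3.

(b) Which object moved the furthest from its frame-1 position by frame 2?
the purple pentagon

(moved 6.3; next 4.9)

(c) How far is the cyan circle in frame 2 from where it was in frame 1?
4.9

The cyan circle moved from (14.4, 9.9) to (14.3, 5.0), a distance of √(0.1² + 4.9²) ≈ 4.9.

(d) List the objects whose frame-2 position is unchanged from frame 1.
the orange star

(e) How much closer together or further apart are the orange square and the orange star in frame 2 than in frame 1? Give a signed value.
-1.9

Distance in frame 1: 10.7. Distance in frame 2: 8.8.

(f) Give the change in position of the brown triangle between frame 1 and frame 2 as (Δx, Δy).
(2.9, -0.7)

The brown triangle was at (1.2, 2.8) in frame 1 and (4.1, 2.1) in frame 2.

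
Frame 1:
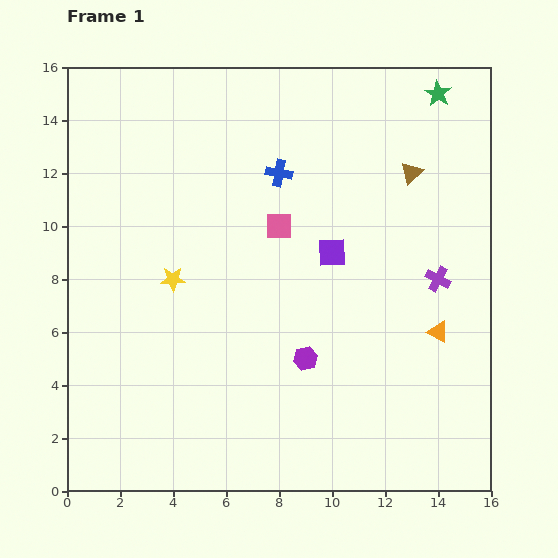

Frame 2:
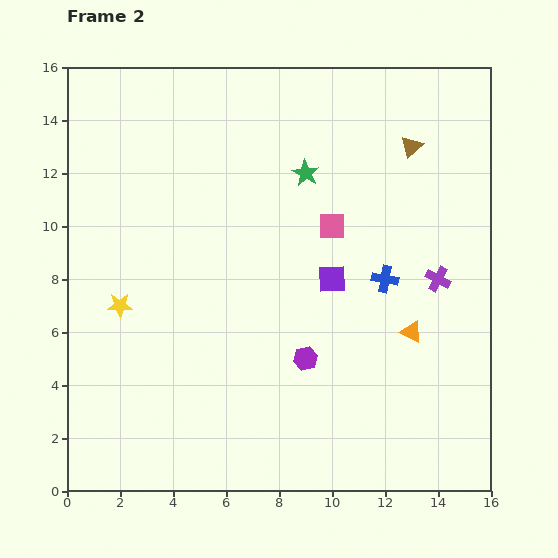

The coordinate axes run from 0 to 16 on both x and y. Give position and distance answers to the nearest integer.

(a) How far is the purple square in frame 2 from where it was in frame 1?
1

The purple square moved from (10, 9) to (10, 8), a distance of √(0² + 1²) ≈ 1.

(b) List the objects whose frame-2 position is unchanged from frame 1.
the purple hexagon, the purple cross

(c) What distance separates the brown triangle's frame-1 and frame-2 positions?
1

The brown triangle moved from (13, 12) to (13, 13), a distance of √(0² + 1²) ≈ 1.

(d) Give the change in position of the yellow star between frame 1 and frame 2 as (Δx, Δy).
(-2, -1)

The yellow star was at (4, 8) in frame 1 and (2, 7) in frame 2.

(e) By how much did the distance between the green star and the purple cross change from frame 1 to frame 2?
-1

Distance in frame 1: 7. Distance in frame 2: 6.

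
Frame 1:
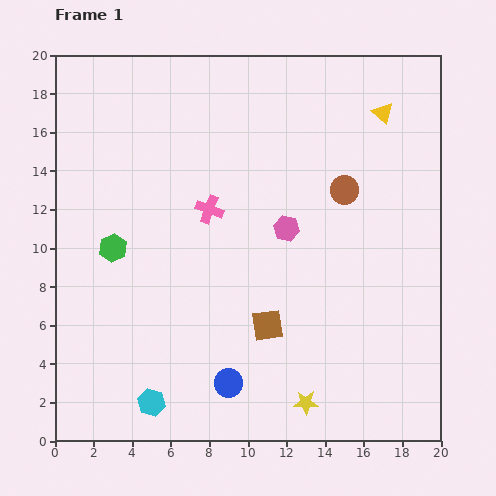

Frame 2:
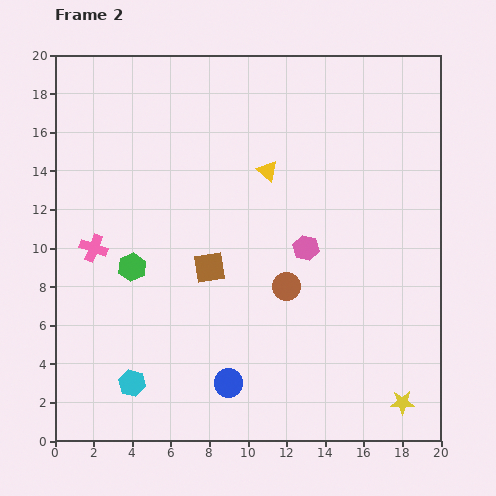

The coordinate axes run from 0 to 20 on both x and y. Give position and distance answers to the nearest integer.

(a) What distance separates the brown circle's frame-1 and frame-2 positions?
6

The brown circle moved from (15, 13) to (12, 8), a distance of √(3² + 5²) ≈ 6.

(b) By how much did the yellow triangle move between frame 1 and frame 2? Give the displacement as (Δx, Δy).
(-6, -3)

The yellow triangle was at (17, 17) in frame 1 and (11, 14) in frame 2.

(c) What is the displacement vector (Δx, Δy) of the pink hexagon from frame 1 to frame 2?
(1, -1)

The pink hexagon was at (12, 11) in frame 1 and (13, 10) in frame 2.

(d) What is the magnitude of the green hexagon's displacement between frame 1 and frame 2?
1

The green hexagon moved from (3, 10) to (4, 9), a distance of √(1² + 1²) ≈ 1.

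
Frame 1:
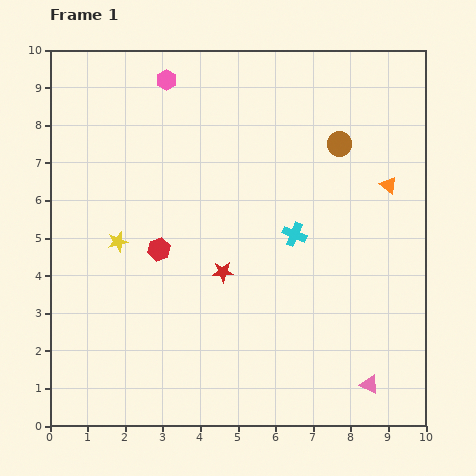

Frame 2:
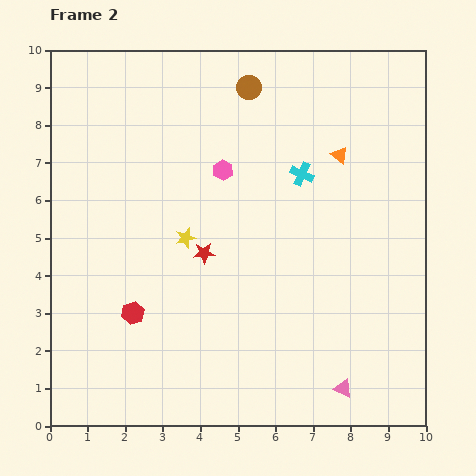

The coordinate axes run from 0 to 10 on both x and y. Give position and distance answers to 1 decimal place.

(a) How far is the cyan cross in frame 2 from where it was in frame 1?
1.6

The cyan cross moved from (6.5, 5.1) to (6.7, 6.7), a distance of √(0.2² + 1.6²) ≈ 1.6.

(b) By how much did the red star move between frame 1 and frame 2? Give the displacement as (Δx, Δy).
(-0.5, 0.5)

The red star was at (4.6, 4.1) in frame 1 and (4.1, 4.6) in frame 2.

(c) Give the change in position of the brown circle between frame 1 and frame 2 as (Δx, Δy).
(-2.4, 1.5)

The brown circle was at (7.7, 7.5) in frame 1 and (5.3, 9.0) in frame 2.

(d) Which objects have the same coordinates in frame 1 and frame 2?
none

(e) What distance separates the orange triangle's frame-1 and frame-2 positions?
1.5

The orange triangle moved from (9.0, 6.4) to (7.7, 7.2), a distance of √(1.3² + 0.8²) ≈ 1.5.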